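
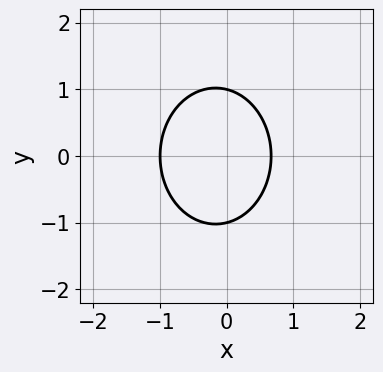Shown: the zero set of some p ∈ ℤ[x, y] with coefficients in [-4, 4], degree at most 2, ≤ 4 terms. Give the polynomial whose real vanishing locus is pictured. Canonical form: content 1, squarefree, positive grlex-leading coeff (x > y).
deg p = 2.
Symmetries: it's symmetric under y → −y, forcing even powers of y.
Observable constraints: it meets the x-axis at x = -1 (among the integer gridlines); the y-axis gridline crossings are at y ∈ {-1, 1}.
Putting this together gives p.

3*x^2 + 2*y^2 + x - 2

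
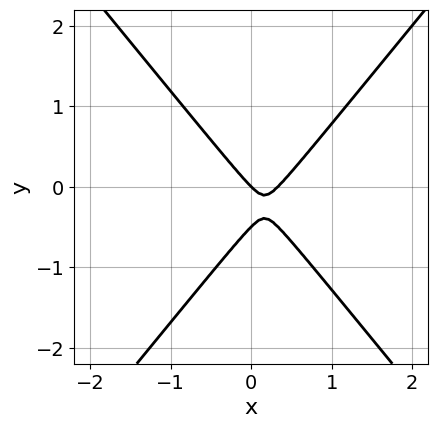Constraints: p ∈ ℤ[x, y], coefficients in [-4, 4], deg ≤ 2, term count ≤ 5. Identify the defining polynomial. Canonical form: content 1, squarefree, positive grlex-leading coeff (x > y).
(a) deg p = 2. No degree-1 curve has this shape.
(b) From the axis intercepts and sections: one y-axis crossing is at y = 0; it crosses the x-axis at the gridline x = 0.
(c) Matching integer coefficients to the picture gives p.

3*x^2 - 2*y^2 - x - y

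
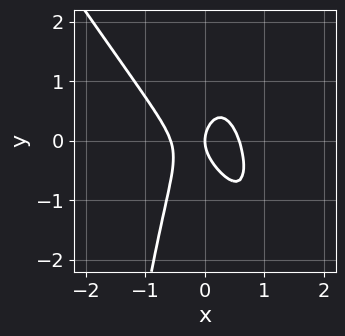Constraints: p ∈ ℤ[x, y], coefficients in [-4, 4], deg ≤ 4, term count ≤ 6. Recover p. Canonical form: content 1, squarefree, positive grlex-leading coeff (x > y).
3*x^3 + 2*x^2*y + y^2 - x

Degree: a generic line meets the curve in up to 3 points, so deg p = 3.
Reading off the gridlines: it meets the y-axis at y = 0 (among the integer gridlines); it crosses the x-axis at the gridline x = 0.
These observations pin down the coefficients.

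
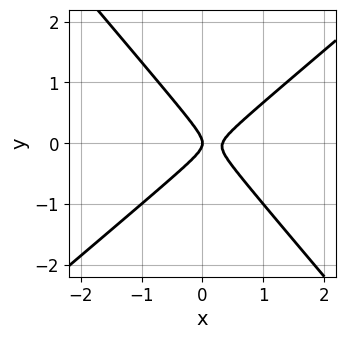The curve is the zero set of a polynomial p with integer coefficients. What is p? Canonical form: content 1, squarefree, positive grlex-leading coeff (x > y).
3*x^2 - x*y - 3*y^2 - x

Degree: no degree-1 curve has this shape, so deg p = 2.
Checking where it meets the axes: one y-axis crossing is at y = 0; it crosses the x-axis at the gridline x = 0.
Solving for integer coefficients yields p as stated.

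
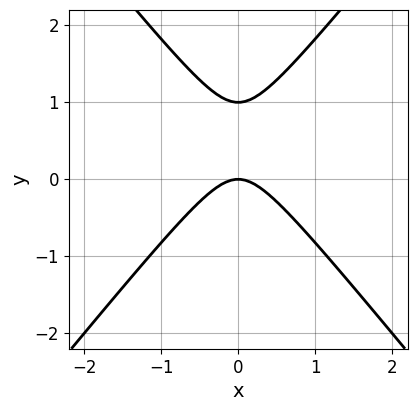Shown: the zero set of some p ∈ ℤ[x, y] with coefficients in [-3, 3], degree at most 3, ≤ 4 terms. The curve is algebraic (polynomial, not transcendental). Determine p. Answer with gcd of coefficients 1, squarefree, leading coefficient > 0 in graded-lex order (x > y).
3*x^2 - 2*y^2 + 2*y

The degree is 2 — no degree-1 curve has this shape.
Symmetries: mirror symmetry x ↦ −x ⇒ only even powers of x.
Against the integer gridlines: among the integer gridlines, it crosses the y-axis at y ∈ {0, 1}; it meets the x-axis at x = 0 (among the integer gridlines).
Putting this together gives p.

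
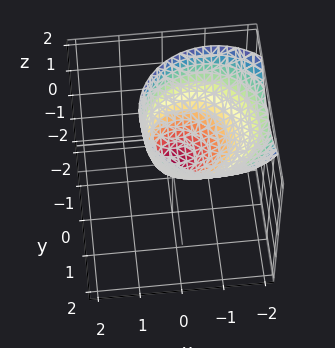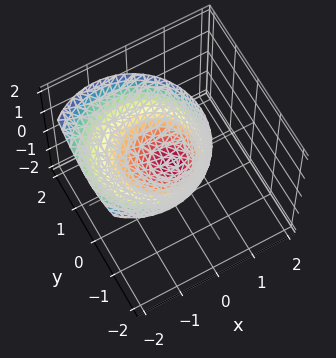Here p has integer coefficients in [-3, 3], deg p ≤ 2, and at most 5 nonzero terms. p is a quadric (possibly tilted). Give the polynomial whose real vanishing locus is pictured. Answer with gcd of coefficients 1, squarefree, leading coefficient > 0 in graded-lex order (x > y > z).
1. Degree: a generic line meets the surface in up to 2 points, so deg p = 2.
2. From the axis intercepts and sections: it meets the z-axis at z = 0 (among the integer gridlines); it crosses the y-axis at the gridline y = 0; it crosses the x-axis at the gridline x = 0.
3. These observations pin down the coefficients.

x^2 + x*z + y^2 - z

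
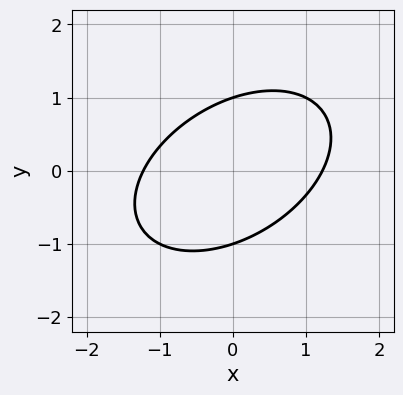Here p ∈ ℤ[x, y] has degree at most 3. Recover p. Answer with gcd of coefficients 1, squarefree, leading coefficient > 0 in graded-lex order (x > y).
(a) The degree is 2 — the shape is more complex than any degree-1 curve.
(b) Reading off the gridlines: the y-axis gridline crossings are at y ∈ {-1, 1}.
(c) Solving for integer coefficients yields p as stated.

2*x^2 - 2*x*y + 3*y^2 - 3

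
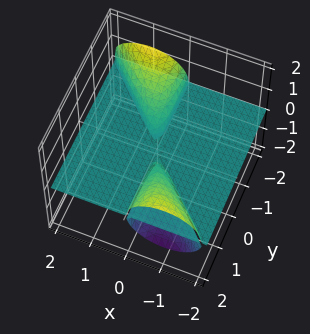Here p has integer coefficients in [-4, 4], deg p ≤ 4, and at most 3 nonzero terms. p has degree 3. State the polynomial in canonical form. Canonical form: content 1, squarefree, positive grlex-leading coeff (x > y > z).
First, the picture has 3 separate pieces.
Then, degree: no degree-2 surface has this shape, so deg p = 3.
Next, from the visible intercepts: it crosses the z-axis at the gridline z = 0; the visible y-axis segment lies entirely on the surface.
Finally, solving for integer coefficients yields p as stated.

x^2*z + x*y*z + z^3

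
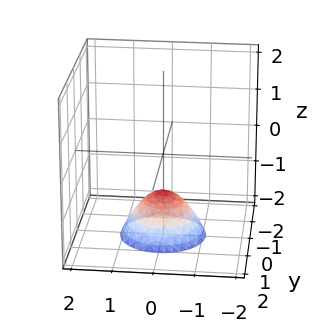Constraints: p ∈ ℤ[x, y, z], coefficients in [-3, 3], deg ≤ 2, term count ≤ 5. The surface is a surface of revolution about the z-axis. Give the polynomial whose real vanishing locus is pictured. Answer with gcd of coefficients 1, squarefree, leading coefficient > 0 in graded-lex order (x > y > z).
The degree is 2 — no degree-1 surface has this shape.
Symmetry: the surface is invariant under rotation about z: p = q(x² + y², z).
Reading off the gridlines: a circular section at z = -2 has radius exactly 1; the surface avoids every integer x-axis point in the box; it crosses the z-axis at the gridline z = -1; it misses every integer gridline on the y-axis.
Fitting integer coefficients to these (and the overall shape) gives p.

x^2 + y^2 + z + 1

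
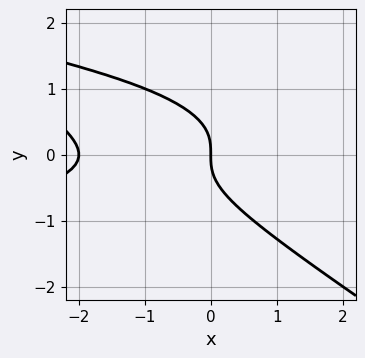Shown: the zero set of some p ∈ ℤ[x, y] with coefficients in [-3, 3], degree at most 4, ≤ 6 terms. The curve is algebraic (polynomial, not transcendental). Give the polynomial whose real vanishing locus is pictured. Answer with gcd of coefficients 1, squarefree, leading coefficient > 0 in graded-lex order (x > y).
2*x*y^2 + 3*y^3 + x^2 + 2*x

First, degree: no degree-2 curve has this shape, so deg p = 3.
Next, observable constraints: the x-axis gridline crossings are at x ∈ {-2, 0}; it meets the y-axis at y = 0 (among the integer gridlines).
Finally, fitting integer coefficients to these (and the overall shape) gives p.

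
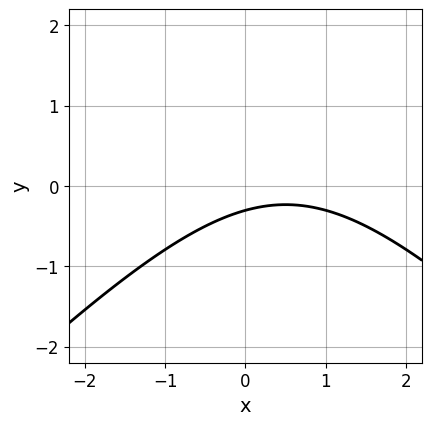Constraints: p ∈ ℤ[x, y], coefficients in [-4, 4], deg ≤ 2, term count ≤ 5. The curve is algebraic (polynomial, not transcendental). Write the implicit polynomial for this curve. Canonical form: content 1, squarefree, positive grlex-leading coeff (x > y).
x^2 - y^2 - x + 3*y + 1

1. The degree is 2 — the shape is more complex than any degree-1 curve.
2. Reading off the gridlines: it misses every integer gridline on the x-axis.
3. Together with the visible shape, these determine p as stated.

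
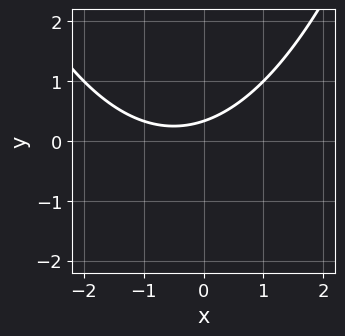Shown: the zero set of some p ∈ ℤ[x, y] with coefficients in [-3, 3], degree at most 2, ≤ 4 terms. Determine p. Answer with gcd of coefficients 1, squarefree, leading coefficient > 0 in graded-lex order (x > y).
Degree: no degree-1 curve has this shape, so deg p = 2.
Against the integer gridlines: the curve avoids every integer x-axis point in the box.
The integer polynomial consistent with all of this is the stated p.

x^2 + x - 3*y + 1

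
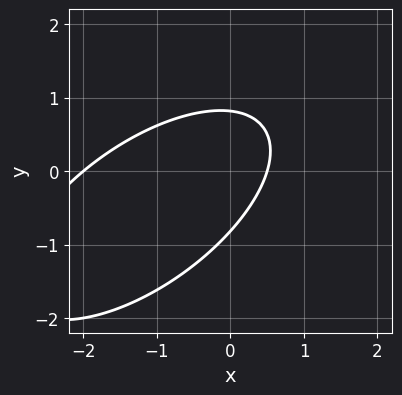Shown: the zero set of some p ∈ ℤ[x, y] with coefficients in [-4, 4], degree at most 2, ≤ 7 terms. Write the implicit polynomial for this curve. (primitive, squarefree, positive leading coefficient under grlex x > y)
First, deg p = 2.
Next, observable constraints: one x-axis crossing is at x = -2.
Finally, the integer polynomial consistent with all of this is the stated p.

2*x^2 - 3*x*y + 3*y^2 + 3*x - 2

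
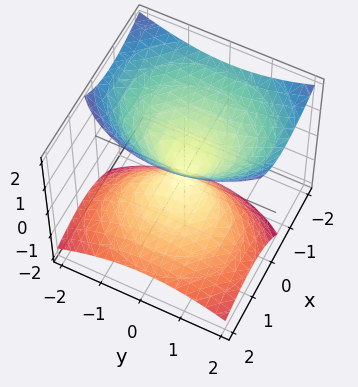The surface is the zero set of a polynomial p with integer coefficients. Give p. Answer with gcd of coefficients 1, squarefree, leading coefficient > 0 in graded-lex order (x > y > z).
1. I count 2 distinct pieces. They look like related sheets of one shape, so recover p as a whole.
2. Degree: no degree-1 surface has this shape, so deg p = 2.
3. Reading off the gridlines: it meets the y-axis at y = 0 (among the integer gridlines); one x-axis crossing is at x = 0; it meets the z-axis at z = 0 (among the integer gridlines).
4. Together with the visible shape, these determine p as stated.

3*x^2 + 3*x*z + 2*y^2 - 3*z^2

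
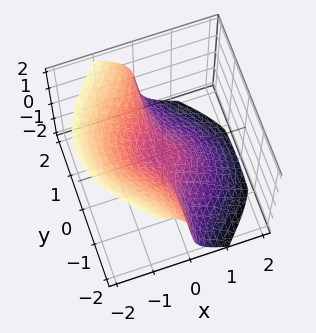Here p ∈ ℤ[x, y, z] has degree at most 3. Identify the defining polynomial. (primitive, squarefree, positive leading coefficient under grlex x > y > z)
First, deg p = 3. The shape is more complex than any degree-2 surface.
Then, from the visible intercepts: the visible y-axis segment lies entirely on the surface; it meets the x-axis at x = 0 (among the integer gridlines).
Finally, putting this together gives p.

2*x^3 + 3*x*y^2 - x*z^2 + z^3 + z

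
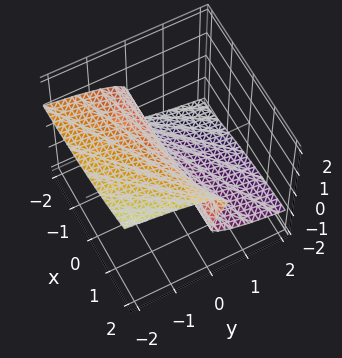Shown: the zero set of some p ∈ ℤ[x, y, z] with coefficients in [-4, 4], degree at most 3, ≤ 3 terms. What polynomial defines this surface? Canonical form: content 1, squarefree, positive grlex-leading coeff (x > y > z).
First, deg p = 3. A generic line meets the surface in up to 3 points.
Then, from the axis intercepts and sections: it crosses the y-axis at the gridline y = 0; one z-axis crossing is at z = 0; the visible x-axis segment lies entirely on the surface.
Finally, putting this together gives p.

2*x*z^2 - 3*z^3 - 3*y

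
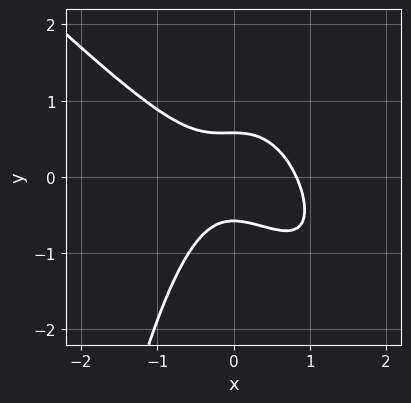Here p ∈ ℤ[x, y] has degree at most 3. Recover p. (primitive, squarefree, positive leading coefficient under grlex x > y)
First, deg p = 3.
Finally, the integer polynomial consistent with all of this is the stated p.

3*x^3 + 3*x^2*y - x^2 + 3*y^2 - 1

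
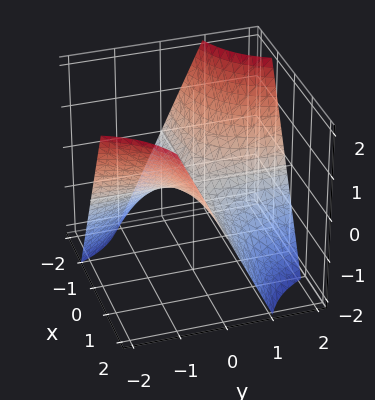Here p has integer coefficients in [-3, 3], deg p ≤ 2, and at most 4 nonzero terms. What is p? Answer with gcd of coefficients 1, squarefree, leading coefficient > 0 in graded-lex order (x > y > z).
First, deg p = 2. A saddle surface; a quadric.
Then, from the visible intercepts: every point of the y-axis in the box is on the surface; every point of the x-axis in the box is on the surface.
Finally, matching integer coefficients to the picture gives p.

x*y + z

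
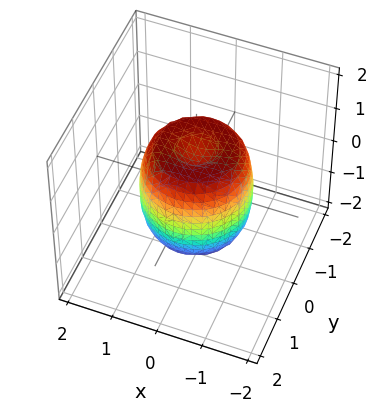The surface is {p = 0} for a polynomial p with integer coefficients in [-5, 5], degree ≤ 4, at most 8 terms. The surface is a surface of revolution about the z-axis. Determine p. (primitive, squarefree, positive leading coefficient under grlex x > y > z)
First, degree: the shape is more complex than any degree-3 surface, so deg p = 4.
Then, by symmetry, the z-axis is an axis of rotation, so x and y enter only as x² + y².
Then, checking where it meets the axes: the z-axis gridline crossings are at z ∈ {-1, 1}; a circular section at z = 0 has radius between 1 and 2.
Finally, putting this together gives p.

2*x^4 + 4*x^2*y^2 + 2*y^4 - 2*x^2 - 2*y^2 + z^2 - 1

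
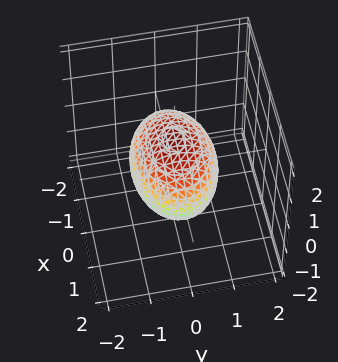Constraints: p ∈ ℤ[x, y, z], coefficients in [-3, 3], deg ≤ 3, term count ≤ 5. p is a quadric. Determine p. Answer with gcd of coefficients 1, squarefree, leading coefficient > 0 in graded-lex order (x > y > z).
x^2 + 2*y^2 + 2*z^2 - 2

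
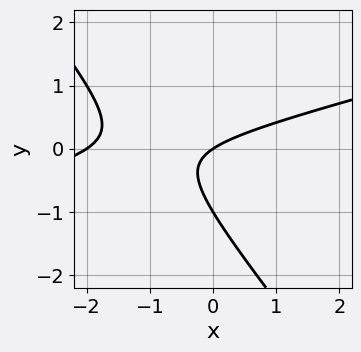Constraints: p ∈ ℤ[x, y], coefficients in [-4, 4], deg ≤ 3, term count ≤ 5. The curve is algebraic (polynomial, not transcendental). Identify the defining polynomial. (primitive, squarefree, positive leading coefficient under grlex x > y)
(a) The degree is 2 — the shape is more complex than any degree-1 curve.
(b) Against the integer gridlines: the x-axis gridline crossings are at x ∈ {-2, 0}; the y-axis gridline crossings are at y ∈ {-1, 0}.
(c) These observations pin down the coefficients.

x^2 - 3*x*y - 3*y^2 + 2*x - 3*y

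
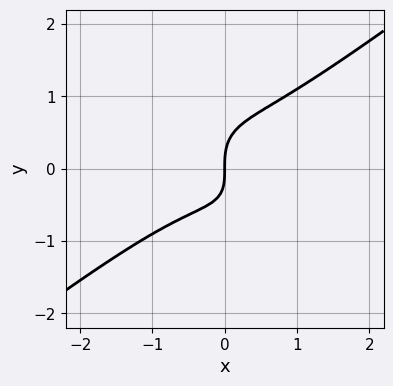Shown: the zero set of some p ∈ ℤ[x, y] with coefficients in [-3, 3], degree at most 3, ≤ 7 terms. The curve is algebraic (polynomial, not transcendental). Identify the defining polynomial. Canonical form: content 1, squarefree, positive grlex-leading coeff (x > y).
1. deg p = 3. A generic line meets the curve in up to 3 points.
2. Reading off the gridlines: it crosses the y-axis at the gridline y = 0; it crosses the x-axis at the gridline x = 0.
3. The integer polynomial consistent with all of this is the stated p.

2*x^3 - 2*x*y^2 - 2*y^3 + x*y + 2*x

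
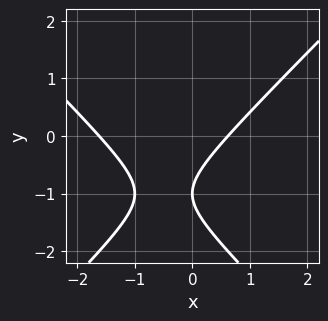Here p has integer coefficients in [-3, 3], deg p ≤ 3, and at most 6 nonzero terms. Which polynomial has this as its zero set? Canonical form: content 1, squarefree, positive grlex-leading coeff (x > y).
x^2 - y^2 + x - 2*y - 1

deg p = 2. No degree-1 curve has this shape.
Checking where it meets the axes: it crosses the y-axis at the gridline y = -1.
Together with the visible shape, these determine p as stated.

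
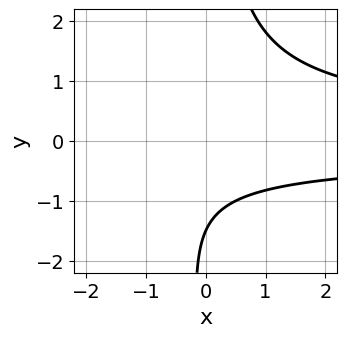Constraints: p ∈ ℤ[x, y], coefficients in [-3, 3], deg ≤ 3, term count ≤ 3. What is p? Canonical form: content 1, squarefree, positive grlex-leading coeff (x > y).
2*x*y^2 - 2*y - 3

(a) Degree: no degree-2 curve has this shape, so deg p = 3.
(b) From the axis intercepts and sections: it misses every integer gridline on the x-axis.
(c) Solving for integer coefficients yields p as stated.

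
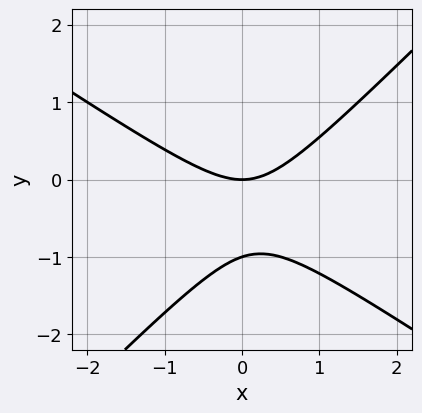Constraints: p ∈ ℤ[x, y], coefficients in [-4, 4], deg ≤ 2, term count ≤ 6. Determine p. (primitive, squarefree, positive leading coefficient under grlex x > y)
First, deg p = 2. No degree-1 curve has this shape.
Then, reading off the gridlines: it meets the x-axis at x = 0 (among the integer gridlines); the y-axis gridline crossings are at y ∈ {-1, 0}.
Finally, together with the visible shape, these determine p as stated.

2*x^2 + x*y - 3*y^2 - 3*y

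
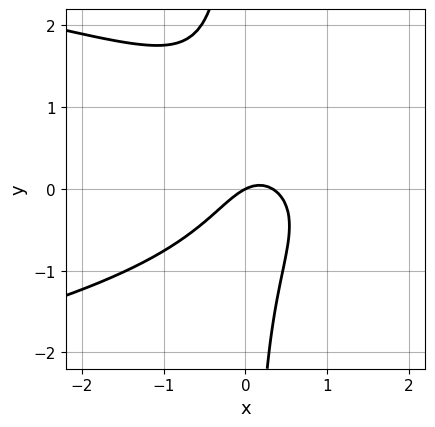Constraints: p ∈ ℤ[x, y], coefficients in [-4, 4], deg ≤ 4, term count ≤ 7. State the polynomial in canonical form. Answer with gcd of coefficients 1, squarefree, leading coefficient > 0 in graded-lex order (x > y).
First, deg p = 3. No degree-2 curve has this shape.
Then, from the axis intercepts and sections: one y-axis crossing is at y = 0; it meets the x-axis at x = 0 (among the integer gridlines).
Finally, these observations pin down the coefficients.

3*x*y^2 + 3*x^2 - x*y - x + 2*y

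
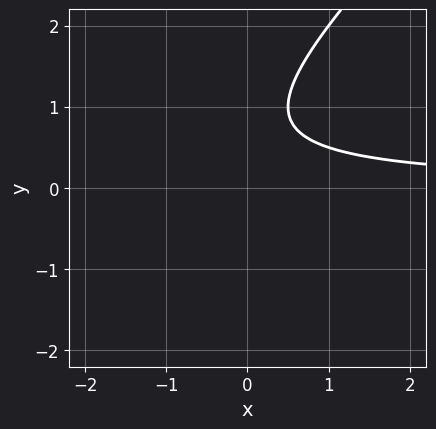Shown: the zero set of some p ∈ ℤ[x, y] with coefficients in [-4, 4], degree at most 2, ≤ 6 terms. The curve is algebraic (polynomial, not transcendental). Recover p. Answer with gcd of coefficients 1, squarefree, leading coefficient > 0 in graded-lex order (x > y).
2*x*y - 2*y^2 + 3*y - 2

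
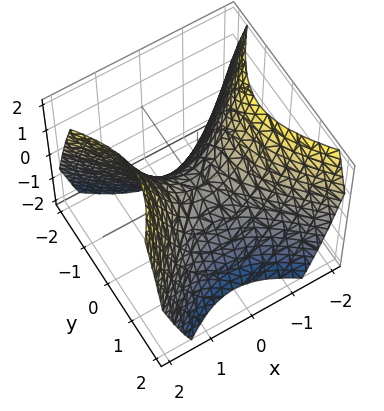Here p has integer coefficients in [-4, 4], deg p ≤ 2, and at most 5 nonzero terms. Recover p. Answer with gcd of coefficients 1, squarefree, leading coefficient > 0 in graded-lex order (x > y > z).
x^2 - y^2 - z

First, deg p = 2. A hyperbolic paraboloid; a quadric.
Next, symmetries: it's symmetric under x → −x, forcing even powers of x; it's symmetric under y → −y, forcing even powers of y.
Then, reading off the gridlines: one z-axis crossing is at z = 0; one y-axis crossing is at y = 0.
Finally, the integer polynomial consistent with all of this is the stated p.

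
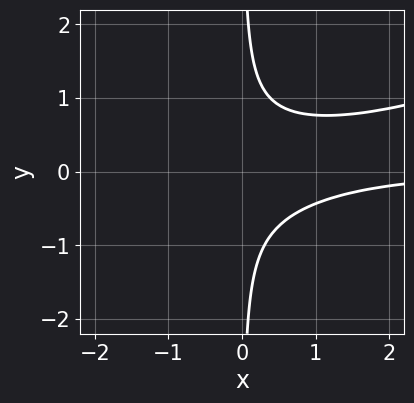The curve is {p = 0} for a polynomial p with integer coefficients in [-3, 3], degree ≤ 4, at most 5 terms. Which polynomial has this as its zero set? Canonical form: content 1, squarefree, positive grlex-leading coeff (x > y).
x^2*y - 3*x*y^2 + 1

1. The degree is 3 — a generic line meets the curve in up to 3 points.
2. Observable constraints: it misses every integer gridline on the y-axis; the curve avoids every integer x-axis point in the box.
3. Assembling these constraints gives the stated polynomial.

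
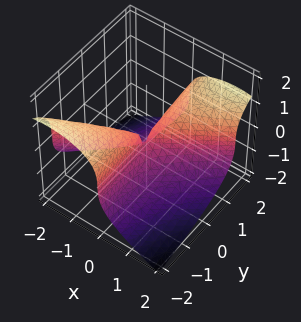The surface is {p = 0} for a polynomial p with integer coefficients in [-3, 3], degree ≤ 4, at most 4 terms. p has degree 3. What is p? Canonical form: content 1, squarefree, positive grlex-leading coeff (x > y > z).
2*z^3 + 2*x^2 - 3*x*y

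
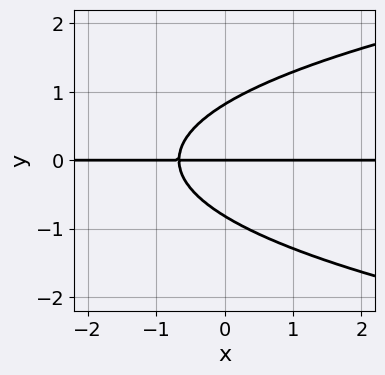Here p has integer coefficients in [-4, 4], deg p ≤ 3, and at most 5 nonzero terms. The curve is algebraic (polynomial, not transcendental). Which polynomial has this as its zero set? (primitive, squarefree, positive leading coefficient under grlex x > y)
(a) The degree is 3 — a generic line meets the curve in up to 3 points.
(b) Against the integer gridlines: one y-axis crossing is at y = 0; every point of the x-axis in the box is on the curve.
(c) These observations pin down the coefficients.

3*y^3 - 3*x*y - 2*y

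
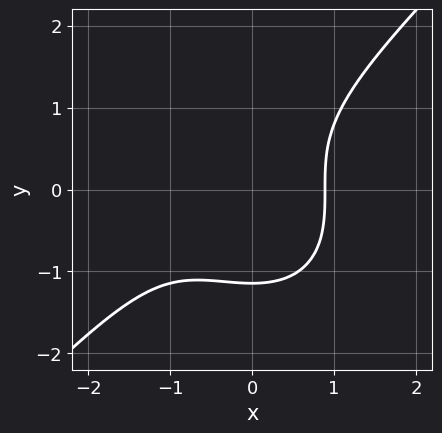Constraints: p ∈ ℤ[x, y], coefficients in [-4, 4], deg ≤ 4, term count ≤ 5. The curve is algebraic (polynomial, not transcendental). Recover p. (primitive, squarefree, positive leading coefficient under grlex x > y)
1. deg p = 3. No degree-2 curve has this shape.
2. Putting this together gives p.

2*x^3 - 2*y^3 + 2*x^2 - 3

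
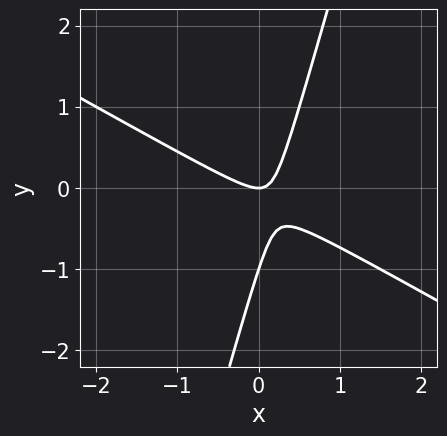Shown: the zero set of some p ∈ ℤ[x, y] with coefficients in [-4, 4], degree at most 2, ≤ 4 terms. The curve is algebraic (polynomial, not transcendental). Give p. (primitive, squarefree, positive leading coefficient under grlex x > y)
2*x^2 + 3*x*y - y^2 - y

1. The degree is 2 — the shape is more complex than any degree-1 curve.
2. Checking where it meets the axes: one x-axis crossing is at x = 0; among the integer gridlines, it crosses the y-axis at y ∈ {-1, 0}.
3. Fitting integer coefficients to these (and the overall shape) gives p.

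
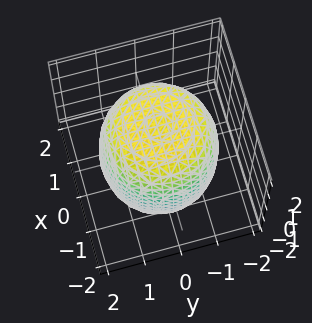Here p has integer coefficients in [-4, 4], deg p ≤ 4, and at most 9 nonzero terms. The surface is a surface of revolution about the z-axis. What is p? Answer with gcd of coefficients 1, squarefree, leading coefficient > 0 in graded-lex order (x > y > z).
x^4 + 2*x^2*y^2 + y^4 - x^2 - y^2 + z^2 - 3

deg p = 4.
Symmetries: the z-axis is an axis of rotation, so x and y enter only as x² + y².
From the visible intercepts: a circular section at z = -1 has radius between 1 and 2.
Matching integer coefficients to the picture gives p.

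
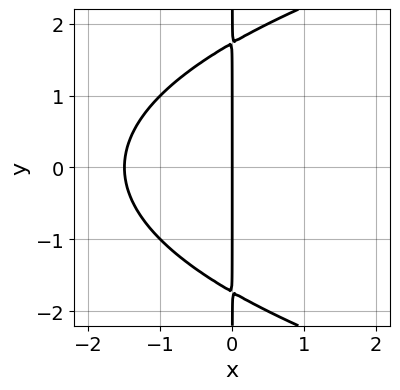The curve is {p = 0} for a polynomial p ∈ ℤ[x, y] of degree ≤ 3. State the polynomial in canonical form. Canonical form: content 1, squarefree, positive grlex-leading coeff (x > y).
First, degree: no degree-2 curve has this shape, so deg p = 3.
Then, symmetries: mirror symmetry y ↦ −y ⇒ only even powers of y.
Next, observable constraints: it crosses the x-axis at the gridline x = 0; every point of the y-axis in the box is on the curve.
Finally, fitting integer coefficients to these (and the overall shape) gives p.

x*y^2 - 2*x^2 - 3*x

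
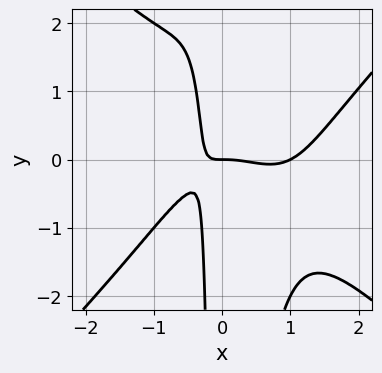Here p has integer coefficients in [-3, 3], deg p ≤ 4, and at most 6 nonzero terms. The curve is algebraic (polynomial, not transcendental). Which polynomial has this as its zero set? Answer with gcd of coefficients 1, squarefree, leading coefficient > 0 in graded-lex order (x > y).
2*x^4 - 2*x^2*y^2 - 2*x^3 - 3*x*y - y

Degree: no degree-3 curve has this shape, so deg p = 4.
Reading off the gridlines: among the integer gridlines, it crosses the x-axis at x ∈ {0, 1}; one y-axis crossing is at y = 0.
These observations pin down the coefficients.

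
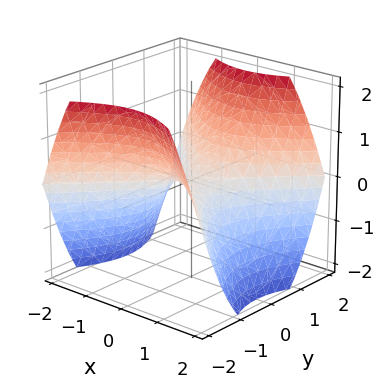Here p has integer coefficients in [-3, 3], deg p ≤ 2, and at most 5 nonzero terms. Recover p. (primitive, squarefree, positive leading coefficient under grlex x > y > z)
Degree: a hyperbolic paraboloid; a quadric, so deg p = 2.
Symmetries: mirror symmetry x ↦ −x ⇒ only even powers of x; it's symmetric under y → −y, forcing even powers of y.
Checking where it meets the axes: it meets the x-axis at x = 0 (among the integer gridlines); it meets the z-axis at z = 0 (among the integer gridlines); one y-axis crossing is at y = 0.
Matching integer coefficients to the picture gives p.

2*x^2 - 2*y^2 + 3*z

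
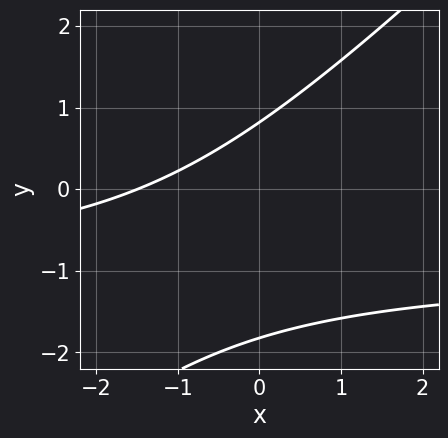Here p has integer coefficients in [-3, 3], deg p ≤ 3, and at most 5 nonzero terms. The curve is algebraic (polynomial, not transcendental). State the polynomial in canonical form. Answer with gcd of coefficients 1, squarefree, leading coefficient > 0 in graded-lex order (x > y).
2*x*y - 2*y^2 + 2*x - 2*y + 3

deg p = 2. No degree-1 curve has this shape.
Putting this together gives p.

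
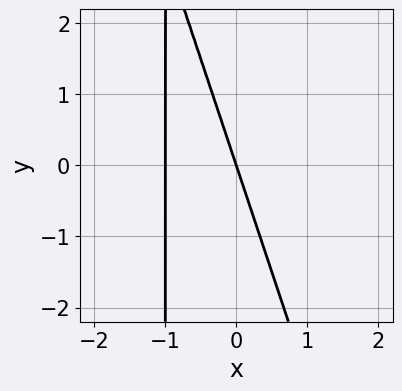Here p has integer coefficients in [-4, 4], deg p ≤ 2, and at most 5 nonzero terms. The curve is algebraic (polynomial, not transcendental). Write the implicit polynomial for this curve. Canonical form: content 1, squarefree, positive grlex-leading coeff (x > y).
3*x^2 + x*y + 3*x + y

(a) deg p = 2.
(b) Checking where it meets the axes: the x-axis gridline crossings are at x ∈ {-1, 0}; one y-axis crossing is at y = 0.
(c) Together with the visible shape, these determine p as stated.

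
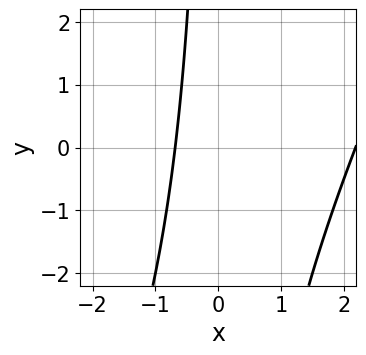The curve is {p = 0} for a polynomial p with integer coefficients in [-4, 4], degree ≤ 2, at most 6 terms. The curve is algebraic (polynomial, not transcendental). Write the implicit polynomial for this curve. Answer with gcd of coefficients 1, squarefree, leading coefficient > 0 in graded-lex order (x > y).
2*x^2 - x*y - 3*x - 3

First, degree: the shape is more complex than any degree-1 curve, so deg p = 2.
Then, from the visible intercepts: it misses every integer gridline on the y-axis.
Finally, fitting integer coefficients to these (and the overall shape) gives p.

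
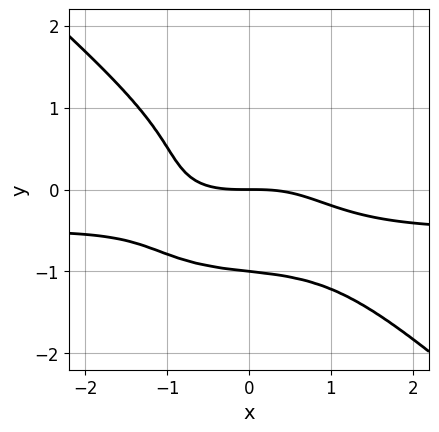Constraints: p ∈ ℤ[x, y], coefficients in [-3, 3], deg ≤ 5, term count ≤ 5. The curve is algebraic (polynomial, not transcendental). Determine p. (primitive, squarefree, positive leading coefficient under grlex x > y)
(a) The degree is 4 — a generic line meets the curve in up to 4 points.
(b) Reading off the gridlines: the y-axis gridline crossings are at y ∈ {-1, 0}; one x-axis crossing is at x = 0.
(c) These observations pin down the coefficients.

2*x^3*y + 3*y^4 + x^3 - x*y^2 + 3*y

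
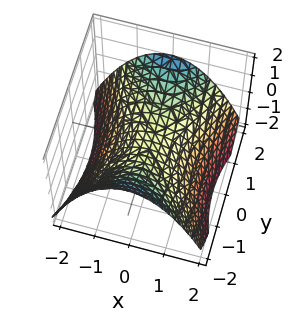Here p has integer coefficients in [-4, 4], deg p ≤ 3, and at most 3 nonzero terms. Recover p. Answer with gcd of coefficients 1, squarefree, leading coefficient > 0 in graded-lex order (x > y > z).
1. The degree is 2 — a saddle surface; a quadric.
2. Symmetries: the x ↦ −x reflection is a symmetry, so x appears only in even powers; the y ↦ −y reflection is a symmetry, so y appears only in even powers.
3. Reading off the gridlines: it crosses the y-axis at the gridline y = 0; one x-axis crossing is at x = 0.
4. Fitting integer coefficients to these (and the overall shape) gives p.

2*x^2 - y^2 + 3*z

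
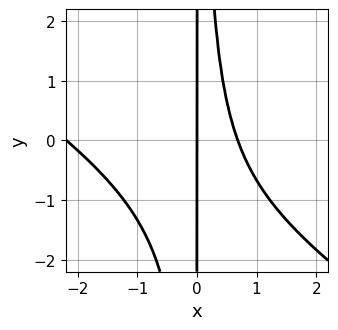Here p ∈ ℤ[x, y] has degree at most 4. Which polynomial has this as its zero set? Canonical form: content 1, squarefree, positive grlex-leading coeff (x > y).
(a) deg p = 3. The shape is more complex than any degree-2 curve.
(b) Against the integer gridlines: one x-axis crossing is at x = 0; every point of the y-axis in the box is on the curve.
(c) These observations pin down the coefficients.

2*x^3 + 3*x^2*y + 3*x^2 - 3*x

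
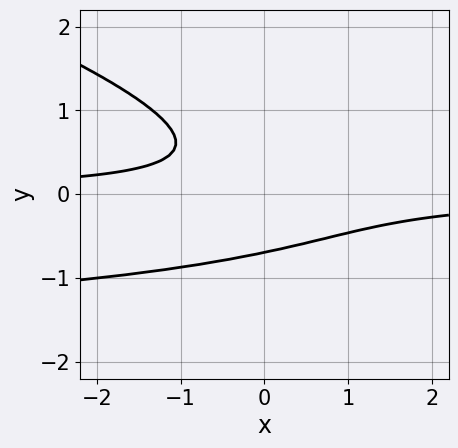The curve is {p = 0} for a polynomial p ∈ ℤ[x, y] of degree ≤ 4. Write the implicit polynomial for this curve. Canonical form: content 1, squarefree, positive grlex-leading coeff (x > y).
x*y^2 + 3*y^3 + 2*x*y + 1

First, deg p = 3.
Then, from the axis intercepts and sections: no x-intercept at any integer in the box.
Finally, putting this together gives p.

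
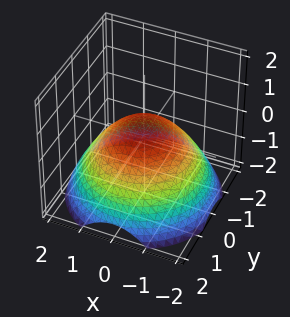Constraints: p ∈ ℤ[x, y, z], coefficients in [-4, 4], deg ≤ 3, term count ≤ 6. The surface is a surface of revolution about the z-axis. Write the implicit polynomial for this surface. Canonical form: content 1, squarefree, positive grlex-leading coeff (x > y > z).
1. deg p = 2.
2. By symmetry, the surface is invariant under rotation about z: p = q(x² + y², z).
3. Checking where it meets the axes: a circular section at z = -1 has radius between 1 and 2; among the integer gridlines, it crosses the x-axis at x ∈ {-1, 1}.
4. The integer polynomial consistent with all of this is the stated p.

x^2 + y^2 + 2*z - 1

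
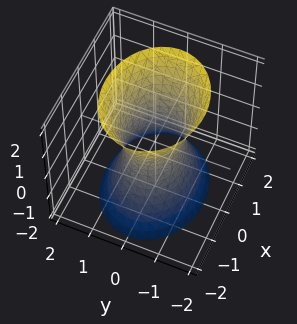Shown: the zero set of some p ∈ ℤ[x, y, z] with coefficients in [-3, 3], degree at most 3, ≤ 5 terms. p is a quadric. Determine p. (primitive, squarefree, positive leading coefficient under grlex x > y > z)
2*x^2 + 3*y^2 - z^2 - 2

First, the degree is 2 — an hourglass — one-sheet hyperboloid; a quadric.
Next, symmetries: it's symmetric under z → −z, forcing even powers of z; the x ↦ −x reflection is a symmetry, so x appears only in even powers; it's symmetric under y → −y, forcing even powers of y.
Then, from the axis intercepts and sections: no z-intercept at any integer in the box; among the integer gridlines, it crosses the x-axis at x ∈ {-1, 1}.
Finally, matching integer coefficients to the picture gives p.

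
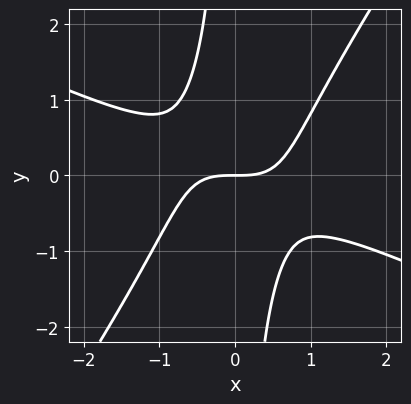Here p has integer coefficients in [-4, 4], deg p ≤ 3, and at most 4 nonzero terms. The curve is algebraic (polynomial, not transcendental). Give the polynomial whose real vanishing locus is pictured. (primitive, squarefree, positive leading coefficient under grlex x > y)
The degree is 3 — a generic line meets the curve in up to 3 points.
From the axis intercepts and sections: one x-axis crossing is at x = 0; one y-axis crossing is at y = 0.
These observations pin down the coefficients.

2*x^3 + 3*x^2*y - 3*x*y^2 - 3*y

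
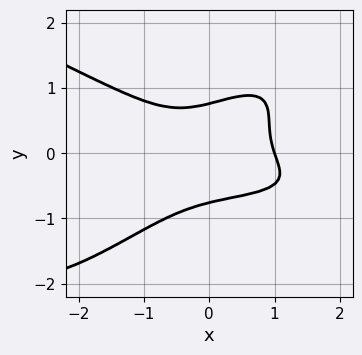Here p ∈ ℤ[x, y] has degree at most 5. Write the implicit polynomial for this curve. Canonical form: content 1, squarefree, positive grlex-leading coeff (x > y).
1. The degree is 4 — the shape is more complex than any degree-3 curve.
2. Against the integer gridlines: it meets the x-axis at x = 1 (among the integer gridlines).
3. Together with the visible shape, these determine p as stated.

x^3*y - 3*x*y^3 + 3*y^4 + x^3 - 1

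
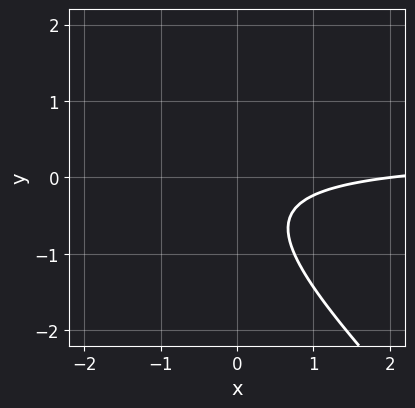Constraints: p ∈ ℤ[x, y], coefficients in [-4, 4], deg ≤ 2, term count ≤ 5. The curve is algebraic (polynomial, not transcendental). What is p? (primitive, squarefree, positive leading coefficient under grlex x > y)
deg p = 2. The shape is more complex than any degree-1 curve.
Observable constraints: it misses every integer gridline on the y-axis; it crosses the x-axis at the gridline x = 2.
Together with the visible shape, these determine p as stated.

3*x*y + 3*y^2 - x + 2*y + 2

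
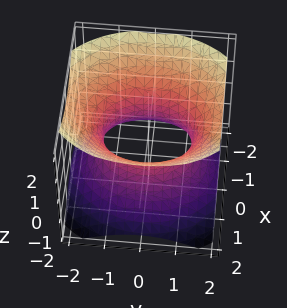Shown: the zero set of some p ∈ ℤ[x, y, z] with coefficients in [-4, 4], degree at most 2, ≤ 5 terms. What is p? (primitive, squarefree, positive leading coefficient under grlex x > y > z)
3*x^2 + 2*y^2 - 3*z^2 - 3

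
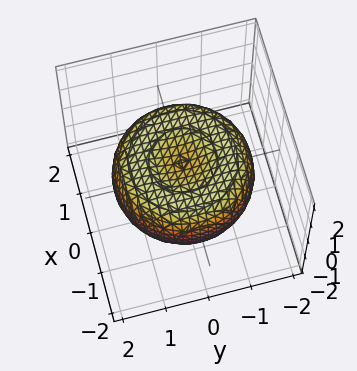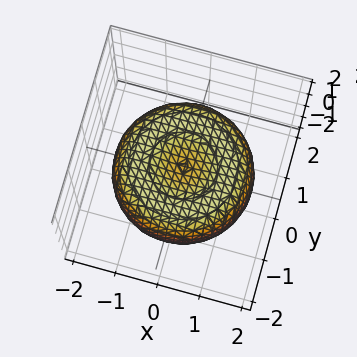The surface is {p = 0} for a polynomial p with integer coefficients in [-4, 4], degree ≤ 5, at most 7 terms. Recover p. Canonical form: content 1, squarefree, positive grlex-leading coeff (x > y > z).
First, deg p = 4.
Then, symmetries: rotational symmetry about the z-axis ⇒ p depends on x, y only through x² + y².
Next, checking where it meets the axes: a circular section at z = 0 has radius between 1 and 2.
Finally, solving for integer coefficients yields p as stated.

x^4 + 2*x^2*y^2 + y^4 - 2*x^2 - 2*y^2 + 3*z^2 - 1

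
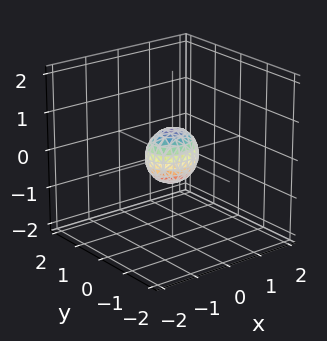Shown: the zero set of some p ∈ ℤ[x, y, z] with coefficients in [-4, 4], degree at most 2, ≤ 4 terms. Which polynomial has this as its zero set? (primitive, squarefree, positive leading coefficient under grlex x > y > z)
2*x^2 + 3*y^2 + 2*z^2 - 1

First, degree: a closed, bounded, convex surface; a quadric, so deg p = 2.
Then, symmetries: mirror symmetry x ↦ −x ⇒ only even powers of x; it's symmetric under z → −z, forcing even powers of z; the y ↦ −y reflection is a symmetry, so y appears only in even powers.
Finally, assembling these constraints gives the stated polynomial.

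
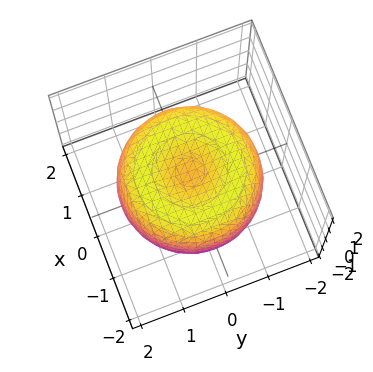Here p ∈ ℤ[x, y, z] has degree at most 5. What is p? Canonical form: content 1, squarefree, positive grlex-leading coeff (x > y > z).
(a) deg p = 4.
(b) Symmetries: every cross-section ⟂ z is a circle, so x, y appear only via x² + y².
(c) Reading off the gridlines: a circular section at z = -1 has radius exactly 1.
(d) Assembling these constraints gives the stated polynomial.

x^4 + 2*x^2*y^2 + y^4 - 2*x^2 - 2*y^2 + 2*z^2 - 1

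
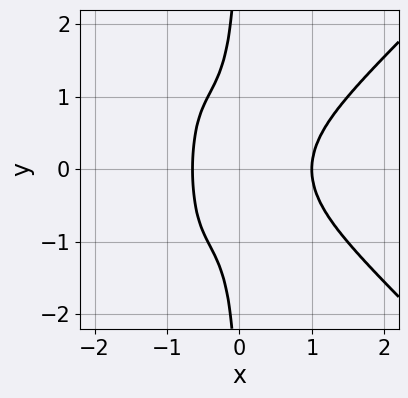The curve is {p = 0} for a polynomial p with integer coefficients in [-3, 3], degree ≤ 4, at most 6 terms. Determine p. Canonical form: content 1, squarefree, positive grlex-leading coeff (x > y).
(a) Degree: the shape is more complex than any degree-3 curve, so deg p = 4.
(b) Symmetries: the y ↦ −y reflection is a symmetry, so y appears only in even powers.
(c) Checking where it meets the axes: the curve avoids every integer y-axis point in the box; it crosses the x-axis at the gridline x = 1.
(d) Matching integer coefficients to the picture gives p.

2*x^4 - 2*x^2*y^2 - 2*x*y^2 - x - 1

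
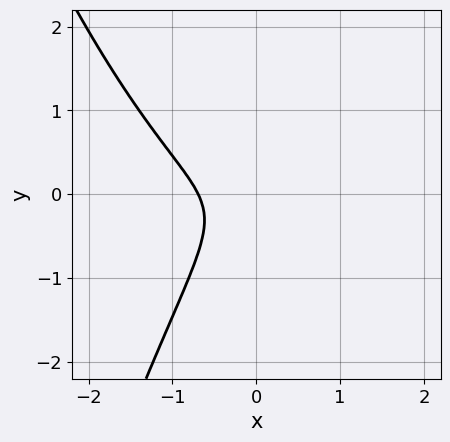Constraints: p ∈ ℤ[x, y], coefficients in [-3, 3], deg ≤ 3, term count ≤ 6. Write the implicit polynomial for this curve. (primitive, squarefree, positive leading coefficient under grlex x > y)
The degree is 3 — no degree-2 curve has this shape.
Observable constraints: no y-intercept at any integer in the box.
Together with the visible shape, these determine p as stated.

3*x^3 - 3*x*y + 3*y^2 + 1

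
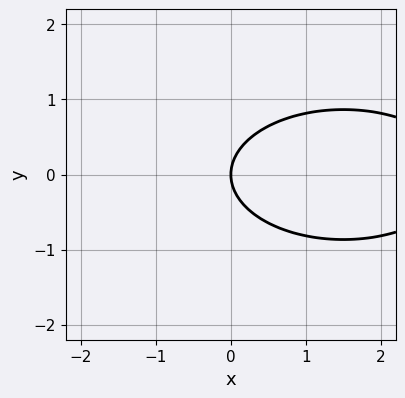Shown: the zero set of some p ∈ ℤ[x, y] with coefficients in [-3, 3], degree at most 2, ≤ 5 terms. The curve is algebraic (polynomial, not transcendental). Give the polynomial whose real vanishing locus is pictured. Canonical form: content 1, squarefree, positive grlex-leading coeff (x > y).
x^2 + 3*y^2 - 3*x

(a) The degree is 2 — the shape is more complex than any degree-1 curve.
(b) Symmetries: mirror symmetry y ↦ −y ⇒ only even powers of y.
(c) From the visible intercepts: it crosses the y-axis at the gridline y = 0; one x-axis crossing is at x = 0.
(d) Fitting integer coefficients to these (and the overall shape) gives p.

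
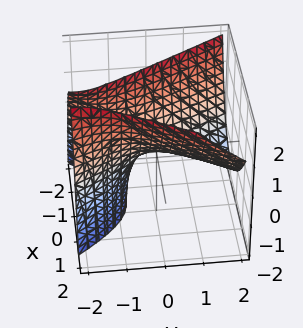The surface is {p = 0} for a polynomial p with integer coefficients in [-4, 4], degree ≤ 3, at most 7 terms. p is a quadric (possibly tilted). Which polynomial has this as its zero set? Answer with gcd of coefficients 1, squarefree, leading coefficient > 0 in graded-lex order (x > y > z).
3*x^2 - x*z - y^2 - 2*y*z - 2*z

First, degree: the shape is more complex than any degree-1 surface, so deg p = 2.
Next, against the integer gridlines: it meets the z-axis at z = 0 (among the integer gridlines); one x-axis crossing is at x = 0; one y-axis crossing is at y = 0.
Finally, fitting integer coefficients to these (and the overall shape) gives p.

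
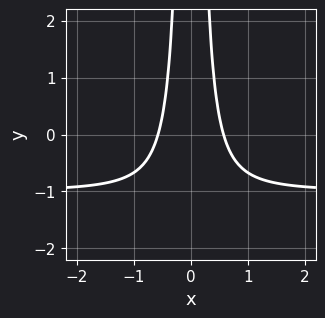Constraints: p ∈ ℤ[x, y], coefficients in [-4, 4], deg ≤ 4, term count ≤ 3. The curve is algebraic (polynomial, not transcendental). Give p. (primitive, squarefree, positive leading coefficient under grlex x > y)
3*x^2*y + 3*x^2 - 1

1. Degree: the shape is more complex than any degree-2 curve, so deg p = 3.
2. Symmetries: mirror symmetry x ↦ −x ⇒ only even powers of x.
3. Checking where it meets the axes: no y-intercept at any integer in the box.
4. Putting this together gives p.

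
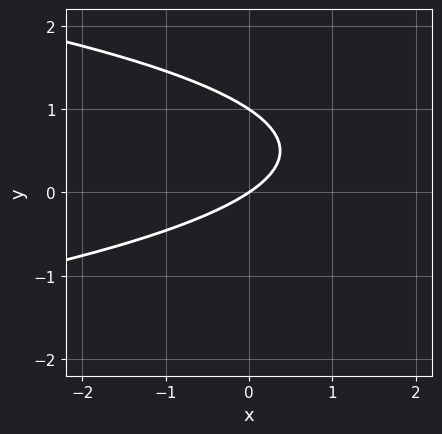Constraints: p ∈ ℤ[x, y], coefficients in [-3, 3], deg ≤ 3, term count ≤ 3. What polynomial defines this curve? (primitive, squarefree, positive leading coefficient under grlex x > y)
3*y^2 + 2*x - 3*y

deg p = 2. A generic line meets the curve in up to 2 points.
From the visible intercepts: the y-axis gridline crossings are at y ∈ {0, 1}; one x-axis crossing is at x = 0.
Fitting integer coefficients to these (and the overall shape) gives p.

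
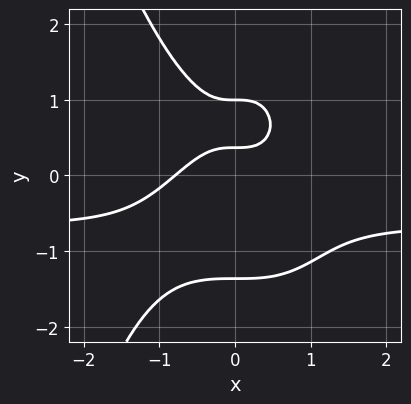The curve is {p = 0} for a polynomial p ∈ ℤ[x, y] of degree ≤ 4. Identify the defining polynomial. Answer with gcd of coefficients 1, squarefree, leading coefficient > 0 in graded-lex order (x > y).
1. The degree is 4 — a generic line meets the curve in up to 4 points.
2. Reading off the gridlines: it crosses the y-axis at the gridline y = 1.
3. Assembling these constraints gives the stated polynomial.

3*x^3*y + 2*x^3 + 2*y^3 - 3*y + 1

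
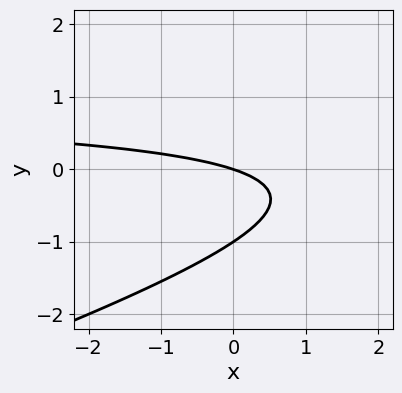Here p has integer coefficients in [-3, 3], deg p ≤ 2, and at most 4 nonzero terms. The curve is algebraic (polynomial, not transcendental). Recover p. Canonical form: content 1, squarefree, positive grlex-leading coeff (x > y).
x*y - 3*y^2 - x - 3*y

deg p = 2.
From the axis intercepts and sections: the y-axis gridline crossings are at y ∈ {-1, 0}; it crosses the x-axis at the gridline x = 0.
Assembling these constraints gives the stated polynomial.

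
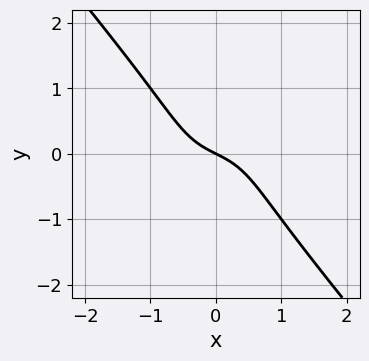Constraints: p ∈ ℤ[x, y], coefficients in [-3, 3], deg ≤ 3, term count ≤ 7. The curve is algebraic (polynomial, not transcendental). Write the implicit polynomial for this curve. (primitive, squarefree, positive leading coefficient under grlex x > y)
(a) Degree: a generic line meets the curve in up to 3 points, so deg p = 3.
(b) Reading off the gridlines: it crosses the y-axis at the gridline y = 0; it crosses the x-axis at the gridline x = 0.
(c) Assembling these constraints gives the stated polynomial.

2*x^3 + x*y^2 + 2*y^3 + x + 2*y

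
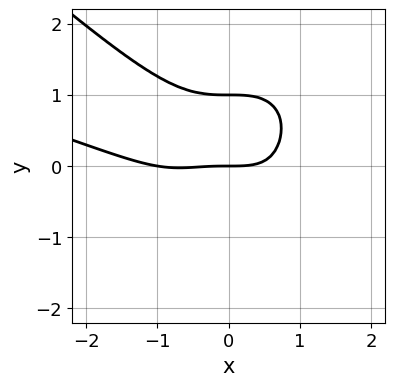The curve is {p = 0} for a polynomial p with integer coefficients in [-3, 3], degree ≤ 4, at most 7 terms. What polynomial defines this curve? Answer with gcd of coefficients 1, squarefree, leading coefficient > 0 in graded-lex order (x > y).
x^4 + 3*x^3*y + 3*y^4 + x^3 - 3*y

The degree is 4 — a generic line meets the curve in up to 4 points.
Observable constraints: the y-axis gridline crossings are at y ∈ {0, 1}; among the integer gridlines, it crosses the x-axis at x ∈ {-1, 0}.
Together with the visible shape, these determine p as stated.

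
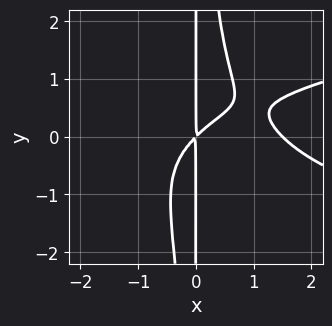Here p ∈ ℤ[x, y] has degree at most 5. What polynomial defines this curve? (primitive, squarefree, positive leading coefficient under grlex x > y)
(a) deg p = 4. A generic line meets the curve in up to 4 points.
(b) Against the integer gridlines: the visible y-axis segment lies entirely on the curve.
(c) Together with the visible shape, these determine p as stated.

3*x^2*y^2 - 2*x^3 + 3*x^2 - 3*x*y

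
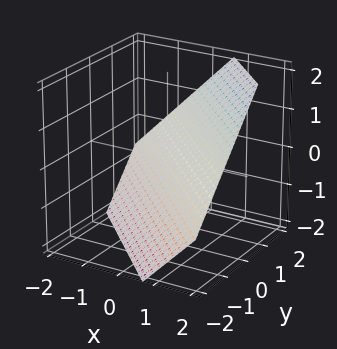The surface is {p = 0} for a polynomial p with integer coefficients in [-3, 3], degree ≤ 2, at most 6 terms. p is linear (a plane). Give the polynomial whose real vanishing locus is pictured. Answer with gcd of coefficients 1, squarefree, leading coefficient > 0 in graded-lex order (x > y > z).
1. The degree is 1 — every cross-section is a straight line — this is a plane.
2. Matching integer coefficients to the picture gives p.

3*x + 3*y - 3*z - 2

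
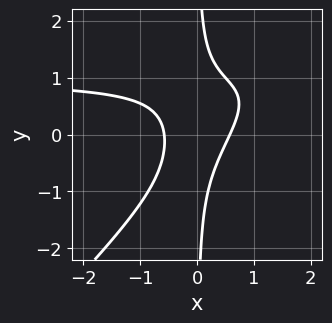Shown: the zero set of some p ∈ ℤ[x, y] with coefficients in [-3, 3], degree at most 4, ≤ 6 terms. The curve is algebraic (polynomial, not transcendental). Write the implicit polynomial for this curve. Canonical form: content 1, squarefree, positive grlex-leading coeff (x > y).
First, deg p = 3. A generic line meets the curve in up to 3 points.
Next, against the integer gridlines: it misses every integer gridline on the y-axis.
Finally, solving for integer coefficients yields p as stated.

3*x^2*y - 3*x*y^2 - 3*x^2 + x*y + 1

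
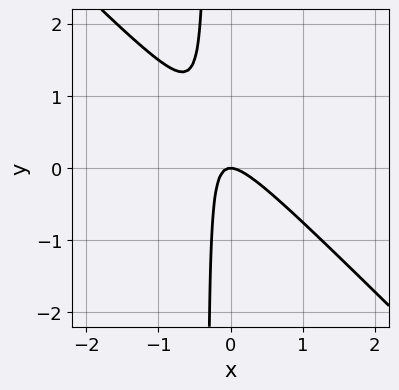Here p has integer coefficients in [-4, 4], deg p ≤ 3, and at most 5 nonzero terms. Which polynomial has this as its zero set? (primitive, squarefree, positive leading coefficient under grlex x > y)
3*x^2 + 3*x*y + y

First, deg p = 2. The shape is more complex than any degree-1 curve.
Then, observable constraints: it crosses the y-axis at the gridline y = 0; one x-axis crossing is at x = 0.
Finally, solving for integer coefficients yields p as stated.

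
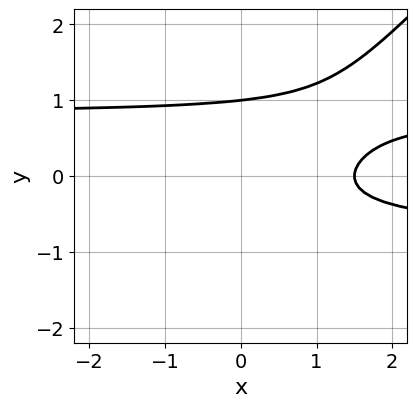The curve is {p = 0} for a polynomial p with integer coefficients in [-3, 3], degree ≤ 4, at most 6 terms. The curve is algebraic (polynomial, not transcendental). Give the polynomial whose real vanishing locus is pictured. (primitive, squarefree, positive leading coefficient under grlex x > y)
1. deg p = 3.
2. Observable constraints: one y-axis crossing is at y = 1.
3. Fitting integer coefficients to these (and the overall shape) gives p.

3*x*y^2 - 3*y^3 - 2*x + 3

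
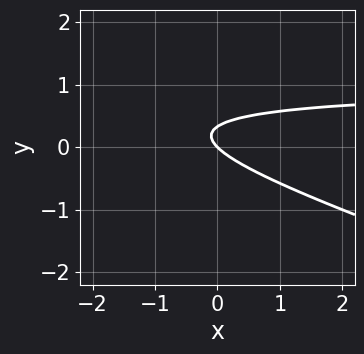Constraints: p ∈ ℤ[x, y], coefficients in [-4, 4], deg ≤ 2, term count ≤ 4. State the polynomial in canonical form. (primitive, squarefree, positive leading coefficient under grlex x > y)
x*y + 3*y^2 - x - y

(a) The degree is 2 — a generic line meets the curve in up to 2 points.
(b) Checking where it meets the axes: one x-axis crossing is at x = 0; it crosses the y-axis at the gridline y = 0.
(c) Together with the visible shape, these determine p as stated.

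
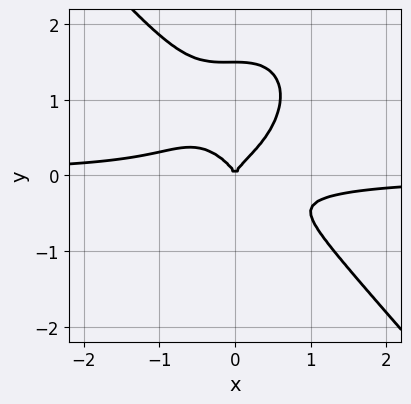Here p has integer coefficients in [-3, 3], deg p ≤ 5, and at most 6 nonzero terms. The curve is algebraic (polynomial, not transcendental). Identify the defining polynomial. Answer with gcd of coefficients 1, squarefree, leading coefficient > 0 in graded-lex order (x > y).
3*x^3*y + 2*y^4 - 3*y^3 + x^2

deg p = 4. The shape is more complex than any degree-3 curve.
Reading off the gridlines: it crosses the x-axis at the gridline x = 0; it meets the y-axis at y = 0 (among the integer gridlines).
Fitting integer coefficients to these (and the overall shape) gives p.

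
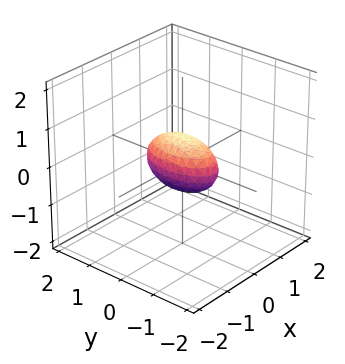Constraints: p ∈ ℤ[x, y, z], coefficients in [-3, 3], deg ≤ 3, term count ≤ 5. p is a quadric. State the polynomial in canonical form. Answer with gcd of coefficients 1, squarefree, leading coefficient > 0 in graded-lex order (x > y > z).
3*x^2 + y^2 + 2*z^2 - 1

1. Degree: bounded and convex; a quadric, so deg p = 2.
2. Symmetries: the y ↦ −y reflection is a symmetry, so y appears only in even powers; the x ↦ −x reflection is a symmetry, so x appears only in even powers; mirror symmetry z ↦ −z ⇒ only even powers of z.
3. Against the integer gridlines: the y-axis gridline crossings are at y ∈ {-1, 1}.
4. Matching integer coefficients to the picture gives p.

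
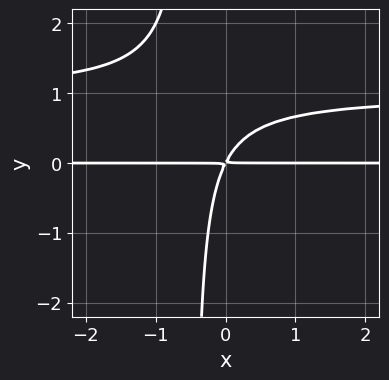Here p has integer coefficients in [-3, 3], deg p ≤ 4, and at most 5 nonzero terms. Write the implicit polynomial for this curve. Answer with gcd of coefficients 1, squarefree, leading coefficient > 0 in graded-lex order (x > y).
(a) Degree: a generic line meets the curve in up to 3 points, so deg p = 3.
(b) Checking where it meets the axes: every point of the x-axis in the box is on the curve.
(c) Together with the visible shape, these determine p as stated.

2*x*y^2 - 2*x*y + y^2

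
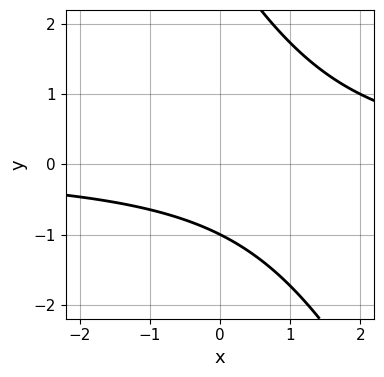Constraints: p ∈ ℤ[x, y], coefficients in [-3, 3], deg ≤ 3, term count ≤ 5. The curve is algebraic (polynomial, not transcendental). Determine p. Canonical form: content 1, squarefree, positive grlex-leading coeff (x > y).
2*x*y + y^2 - 2*y - 3

(a) deg p = 2.
(b) Reading off the gridlines: one y-axis crossing is at y = -1; no x-intercept at any integer in the box.
(c) Putting this together gives p.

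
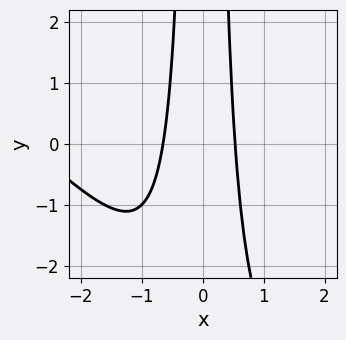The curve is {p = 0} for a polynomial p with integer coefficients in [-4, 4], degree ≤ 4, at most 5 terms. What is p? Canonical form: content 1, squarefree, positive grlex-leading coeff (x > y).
1. The degree is 3 — the shape is more complex than any degree-2 curve.
2. Reading off the gridlines: the curve avoids every integer y-axis point in the box.
3. Solving for integer coefficients yields p as stated.

x^3 + x^2*y + 3*x^2 - 1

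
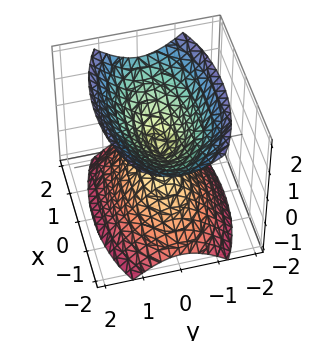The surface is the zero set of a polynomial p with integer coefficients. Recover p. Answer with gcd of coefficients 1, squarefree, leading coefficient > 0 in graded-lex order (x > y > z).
(a) There are 2 components.
(b) deg p = 2.
(c) Symmetries: it's symmetric under y → −y, forcing even powers of y; it's symmetric under z → −z, forcing even powers of z; the x ↦ −x reflection is a symmetry, so x appears only in even powers.
(d) From the axis intercepts and sections: it meets the y-axis at y = 0 (among the integer gridlines); one z-axis crossing is at z = 0; it crosses the x-axis at the gridline x = 0.
(e) Solving for integer coefficients yields p as stated.

x^2 + 3*y^2 - 2*z^2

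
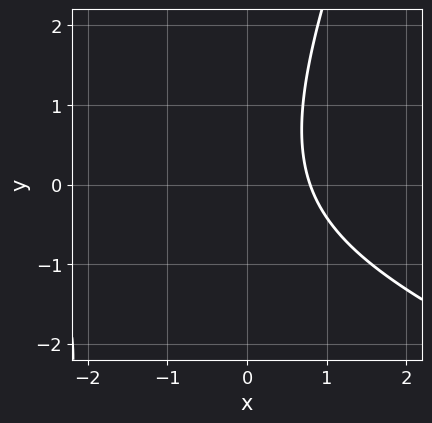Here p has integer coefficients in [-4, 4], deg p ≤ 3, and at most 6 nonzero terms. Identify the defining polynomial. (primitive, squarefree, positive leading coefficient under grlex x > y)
1. Degree: a generic line meets the curve in up to 2 points, so deg p = 2.
2. Against the integer gridlines: it misses every integer gridline on the y-axis.
3. Assembling these constraints gives the stated polynomial.

x^2 + 2*x*y - y^2 + 3*x - 3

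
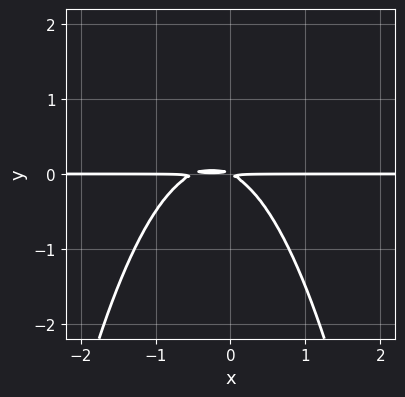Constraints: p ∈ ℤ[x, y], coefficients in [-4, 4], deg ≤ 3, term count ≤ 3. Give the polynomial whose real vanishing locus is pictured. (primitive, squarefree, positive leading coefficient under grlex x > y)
(a) Degree: a generic line meets the curve in up to 3 points, so deg p = 3.
(b) Reading off the gridlines: every point of the x-axis in the box is on the curve.
(c) Putting this together gives p.

2*x^2*y + x*y + 2*y^2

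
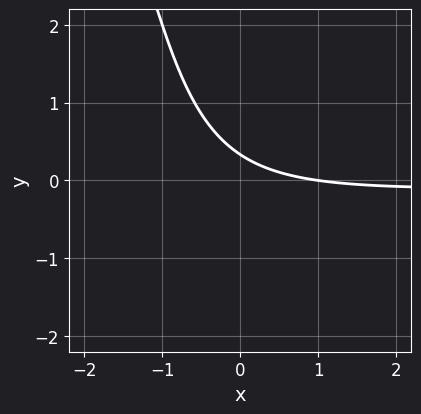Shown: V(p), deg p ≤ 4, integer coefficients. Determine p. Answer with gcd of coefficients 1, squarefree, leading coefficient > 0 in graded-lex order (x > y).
x^2*y + 3*x*y + x + 3*y - 1

1. deg p = 3.
2. Against the integer gridlines: one x-axis crossing is at x = 1.
3. Together with the visible shape, these determine p as stated.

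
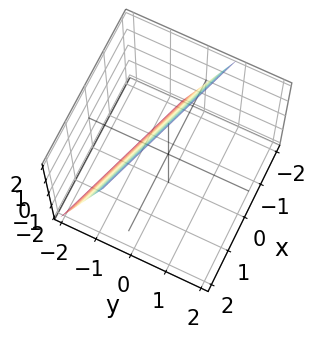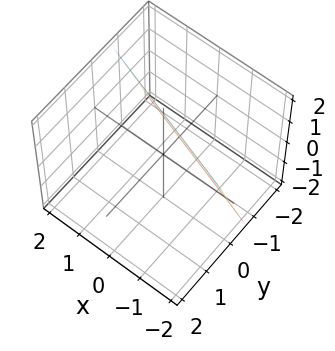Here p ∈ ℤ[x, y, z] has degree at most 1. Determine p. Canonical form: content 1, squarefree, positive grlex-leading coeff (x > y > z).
1. The degree is 1 — every cross-section is a straight line — this is a plane.
2. Against the integer gridlines: it crosses the x-axis at the gridline x = -2; it meets the z-axis at z = 2 (among the integer gridlines).
3. Matching integer coefficients to the picture gives p.

x + 3*y - z + 2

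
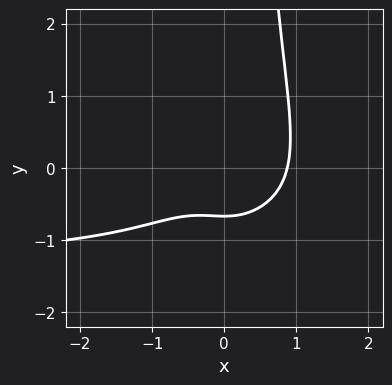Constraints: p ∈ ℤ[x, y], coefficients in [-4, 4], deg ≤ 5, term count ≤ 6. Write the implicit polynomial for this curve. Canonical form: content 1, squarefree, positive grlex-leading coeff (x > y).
First, the degree is 4 — the shape is more complex than any degree-3 curve.
Finally, the integer polynomial consistent with all of this is the stated p.

2*x^3*y + 2*x^2*y^2 + 3*x^3 - 3*y - 2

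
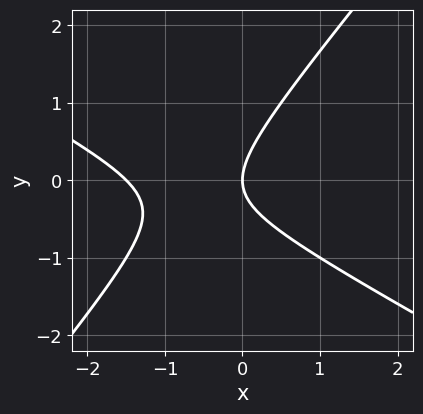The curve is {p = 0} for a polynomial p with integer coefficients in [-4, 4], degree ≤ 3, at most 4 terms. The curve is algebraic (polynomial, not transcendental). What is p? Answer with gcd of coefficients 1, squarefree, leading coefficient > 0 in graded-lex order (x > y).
2*x^2 + 2*x*y - 3*y^2 + 3*x

(a) Degree: the shape is more complex than any degree-1 curve, so deg p = 2.
(b) Reading off the gridlines: one y-axis crossing is at y = 0; one x-axis crossing is at x = 0.
(c) The integer polynomial consistent with all of this is the stated p.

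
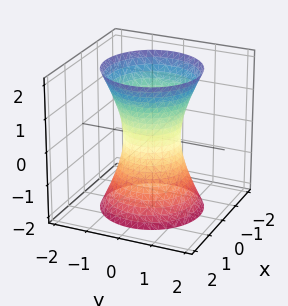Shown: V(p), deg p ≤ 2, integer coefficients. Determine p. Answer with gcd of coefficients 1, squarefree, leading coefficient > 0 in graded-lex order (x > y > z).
(a) Degree: an hourglass — one-sheet hyperboloid; a quadric, so deg p = 2.
(b) Symmetries: it's symmetric under z → −z, forcing even powers of z; rotational symmetry about the z-axis ⇒ p depends on x, y only through x² + y².
(c) Checking where it meets the axes: no z-intercept at any integer in the box; a circular section at z = -2 has radius between 1 and 2.
(d) These observations pin down the coefficients.

3*x^2 + 3*y^2 - z^2 - 2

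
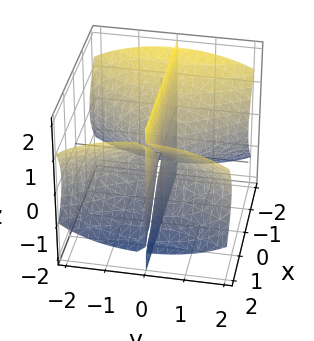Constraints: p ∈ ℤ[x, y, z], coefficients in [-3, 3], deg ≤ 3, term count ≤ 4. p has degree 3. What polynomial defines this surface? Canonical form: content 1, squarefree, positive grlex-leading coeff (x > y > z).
2*x^2*y - y^3 - 3*y*z^2

1. I count 3 distinct pieces. Treating them together as one polynomial.
2. The degree is 3 — the shape is more complex than any degree-2 surface.
3. Against the integer gridlines: every point of the z-axis in the box is on the surface; every point of the x-axis in the box is on the surface.
4. Assembling these constraints gives the stated polynomial.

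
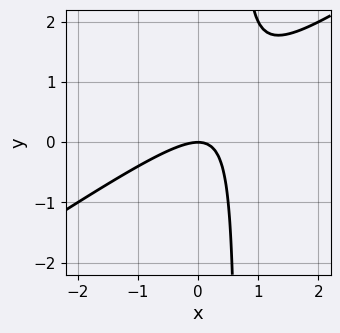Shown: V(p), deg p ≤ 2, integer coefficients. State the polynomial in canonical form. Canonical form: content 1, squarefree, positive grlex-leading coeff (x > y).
2*x^2 - 3*x*y + 2*y

(a) Degree: no degree-1 curve has this shape, so deg p = 2.
(b) Reading off the gridlines: it meets the x-axis at x = 0 (among the integer gridlines); it crosses the y-axis at the gridline y = 0.
(c) Matching integer coefficients to the picture gives p.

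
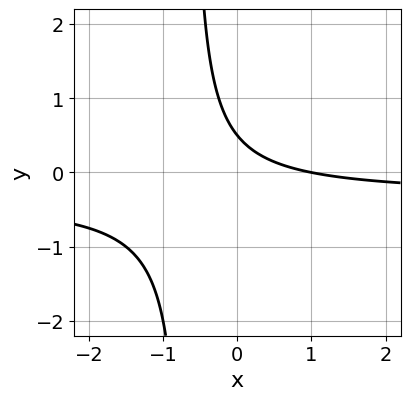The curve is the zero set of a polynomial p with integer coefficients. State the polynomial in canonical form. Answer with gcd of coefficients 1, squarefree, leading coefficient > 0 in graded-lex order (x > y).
3*x*y + x + 2*y - 1

(a) The degree is 2 — a generic line meets the curve in up to 2 points.
(b) Against the integer gridlines: it meets the x-axis at x = 1 (among the integer gridlines).
(c) Together with the visible shape, these determine p as stated.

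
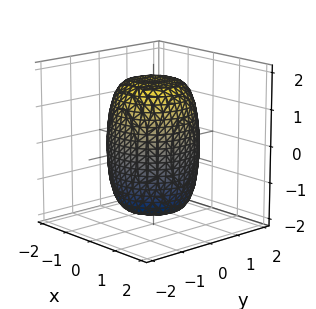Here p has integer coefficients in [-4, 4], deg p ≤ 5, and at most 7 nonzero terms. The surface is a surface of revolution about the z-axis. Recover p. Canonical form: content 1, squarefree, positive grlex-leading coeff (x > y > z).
2*x^4 + 4*x^2*y^2 + 2*y^4 - x^2 - y^2 + z^2 - 3

The degree is 4 — a generic line meets the surface in up to 4 points.
Symmetry: the z-axis is an axis of rotation, so x and y enter only as x² + y².
From the visible intercepts: a circular section at z = 1 has radius between 1 and 2.
The integer polynomial consistent with all of this is the stated p.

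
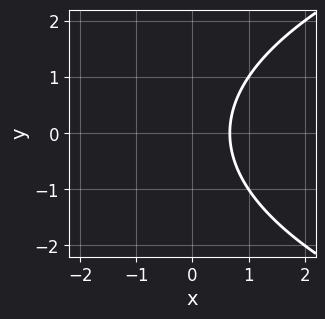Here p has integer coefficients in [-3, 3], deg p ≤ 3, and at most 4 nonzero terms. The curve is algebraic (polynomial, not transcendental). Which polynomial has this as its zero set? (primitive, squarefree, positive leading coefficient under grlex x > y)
y^2 - 3*x + 2

deg p = 2. A generic line meets the curve in up to 2 points.
Symmetries: it's symmetric under y → −y, forcing even powers of y.
Checking where it meets the axes: the curve avoids every integer y-axis point in the box.
Assembling these constraints gives the stated polynomial.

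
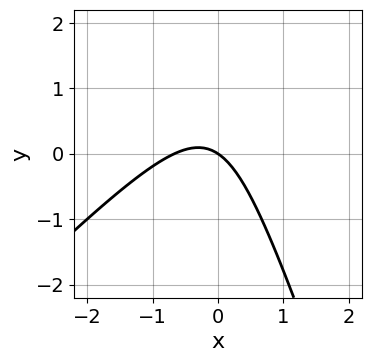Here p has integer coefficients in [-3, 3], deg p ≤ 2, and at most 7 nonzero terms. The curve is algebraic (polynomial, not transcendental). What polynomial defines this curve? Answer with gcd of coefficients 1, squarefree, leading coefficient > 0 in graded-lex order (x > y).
Degree: the shape is more complex than any degree-1 curve, so deg p = 2.
Reading off the gridlines: one y-axis crossing is at y = 0; it crosses the x-axis at the gridline x = 0.
These observations pin down the coefficients.

3*x^2 - 2*x*y - y^2 + 2*x + 3*y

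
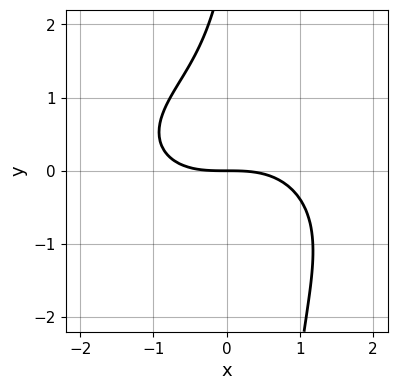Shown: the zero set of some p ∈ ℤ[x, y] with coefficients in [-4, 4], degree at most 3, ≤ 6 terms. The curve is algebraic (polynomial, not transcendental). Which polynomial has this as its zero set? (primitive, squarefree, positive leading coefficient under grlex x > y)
First, degree: no degree-2 curve has this shape, so deg p = 3.
Then, checking where it meets the axes: it meets the y-axis at y = 0 (among the integer gridlines); one x-axis crossing is at x = 0.
Finally, assembling these constraints gives the stated polynomial.

x^3 + 2*x*y^2 - y^2 + 3*y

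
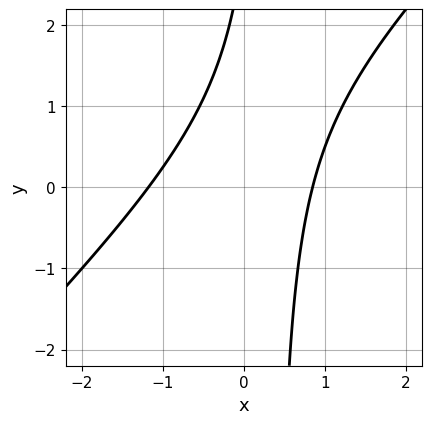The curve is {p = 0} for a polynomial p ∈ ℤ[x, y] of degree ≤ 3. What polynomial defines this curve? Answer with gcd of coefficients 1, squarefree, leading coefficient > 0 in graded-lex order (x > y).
3*x^2 - 3*x*y + x + y - 3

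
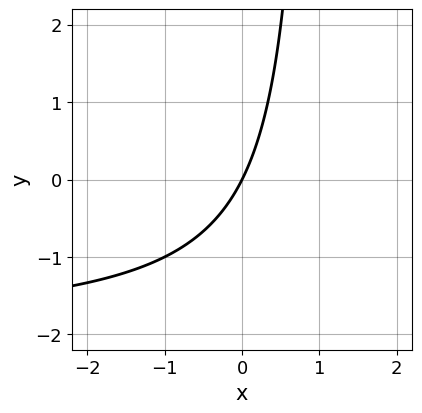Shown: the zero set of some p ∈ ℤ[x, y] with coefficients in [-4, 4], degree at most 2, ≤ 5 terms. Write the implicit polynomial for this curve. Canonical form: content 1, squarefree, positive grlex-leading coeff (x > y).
1. deg p = 2. A generic line meets the curve in up to 2 points.
2. From the visible intercepts: it meets the y-axis at y = 0 (among the integer gridlines); one x-axis crossing is at x = 0.
3. Putting this together gives p.

x*y + 2*x - y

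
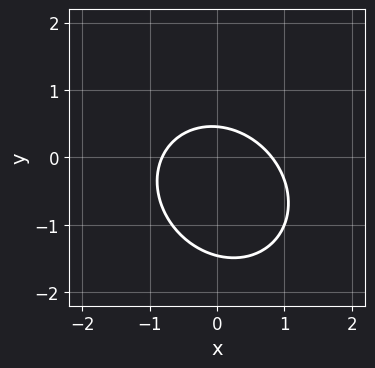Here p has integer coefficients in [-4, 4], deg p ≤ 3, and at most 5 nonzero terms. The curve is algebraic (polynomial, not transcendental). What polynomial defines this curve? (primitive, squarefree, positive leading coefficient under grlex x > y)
3*x^2 + x*y + 3*y^2 + 3*y - 2

deg p = 2. A generic line meets the curve in up to 2 points.
Putting this together gives p.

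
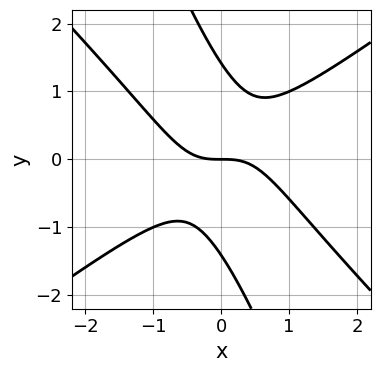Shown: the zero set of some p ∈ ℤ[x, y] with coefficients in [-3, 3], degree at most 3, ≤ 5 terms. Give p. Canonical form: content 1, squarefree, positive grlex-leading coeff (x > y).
(a) The degree is 3 — the shape is more complex than any degree-2 curve.
(b) Reading off the gridlines: it crosses the x-axis at the gridline x = 0; it crosses the y-axis at the gridline y = 0.
(c) Solving for integer coefficients yields p as stated.

2*x^3 - 3*x*y^2 - y^3 + 2*y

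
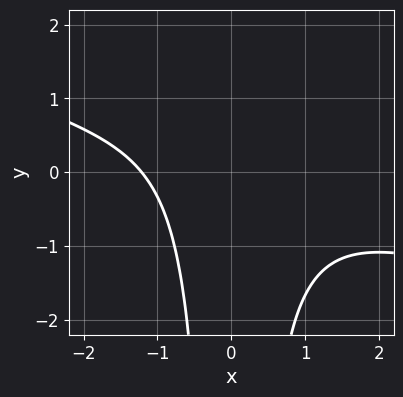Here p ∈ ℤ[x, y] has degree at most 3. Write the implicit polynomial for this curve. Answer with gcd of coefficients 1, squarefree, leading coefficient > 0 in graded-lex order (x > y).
x^3 + 3*x^2*y + x + 3

First, degree: the shape is more complex than any degree-2 curve, so deg p = 3.
Then, reading off the gridlines: the curve avoids every integer y-axis point in the box.
Finally, putting this together gives p.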